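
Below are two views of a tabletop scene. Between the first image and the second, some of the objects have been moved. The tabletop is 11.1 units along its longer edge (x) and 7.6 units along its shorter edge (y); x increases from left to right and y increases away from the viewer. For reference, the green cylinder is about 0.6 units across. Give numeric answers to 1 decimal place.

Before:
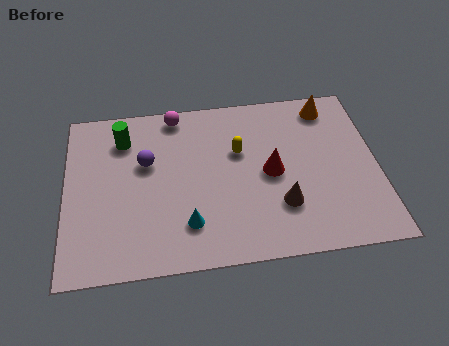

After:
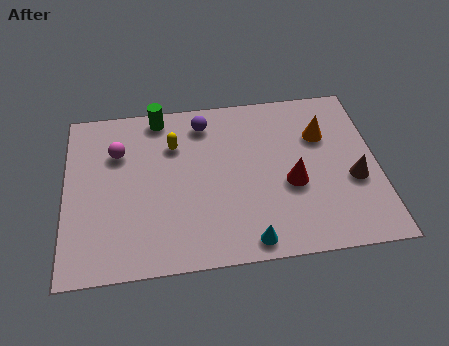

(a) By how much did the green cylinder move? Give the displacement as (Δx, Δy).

(1.3, 0.9)

The green cylinder was at about (2.1, 5.9) and moved to about (3.4, 6.8).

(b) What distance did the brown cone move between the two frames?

2.7

The brown cone moved from about (7.6, 2.2) to (10.2, 3.0), a distance of √(2.6² + 0.8²) ≈ 2.7.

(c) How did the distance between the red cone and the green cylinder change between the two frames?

+0.3

The distance was about 5.6 in the first image and 5.9 in the second, so they moved 0.3 units further apart.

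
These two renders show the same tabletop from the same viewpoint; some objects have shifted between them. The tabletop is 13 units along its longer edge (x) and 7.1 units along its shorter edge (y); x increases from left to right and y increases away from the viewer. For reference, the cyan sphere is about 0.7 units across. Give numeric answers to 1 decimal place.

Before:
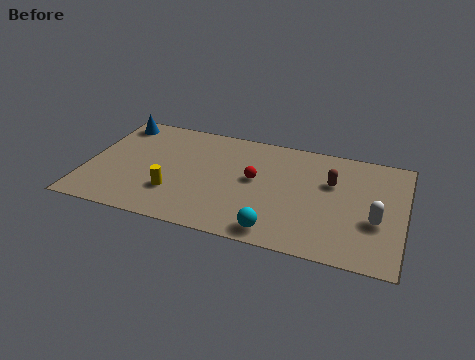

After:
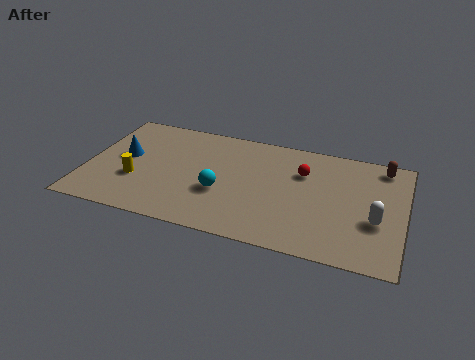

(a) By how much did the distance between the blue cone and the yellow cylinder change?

-3.4

Before: roughly 4.9 units apart; after: 1.5. That's 3.4 units closer together.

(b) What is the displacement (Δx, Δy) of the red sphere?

(1.9, 1.0)

From the two frames, the red sphere sits at roughly (6.9, 3.9) before and (8.8, 4.9) after.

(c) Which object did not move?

the white capsule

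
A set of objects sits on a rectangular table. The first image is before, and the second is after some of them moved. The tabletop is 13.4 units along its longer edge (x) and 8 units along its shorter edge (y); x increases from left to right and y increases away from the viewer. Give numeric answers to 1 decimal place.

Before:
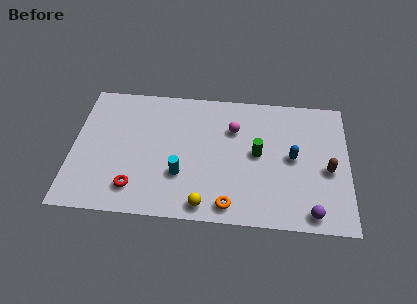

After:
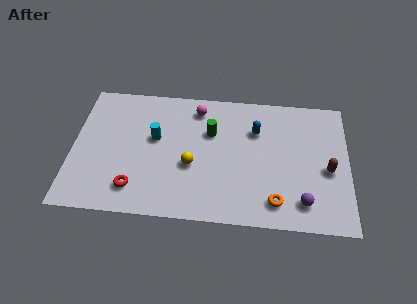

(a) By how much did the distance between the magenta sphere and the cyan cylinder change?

-1.1

The distance was about 3.9 in the first image and 2.8 in the second, so they moved 1.1 units closer together.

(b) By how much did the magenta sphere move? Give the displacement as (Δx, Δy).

(-1.8, 1.1)

The magenta sphere started near (7.8, 5.6) and ended near (6.0, 6.7).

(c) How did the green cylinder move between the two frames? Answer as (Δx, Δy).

(-2.3, 1.1)

The green cylinder was at about (9.0, 4.2) and moved to about (6.7, 5.3).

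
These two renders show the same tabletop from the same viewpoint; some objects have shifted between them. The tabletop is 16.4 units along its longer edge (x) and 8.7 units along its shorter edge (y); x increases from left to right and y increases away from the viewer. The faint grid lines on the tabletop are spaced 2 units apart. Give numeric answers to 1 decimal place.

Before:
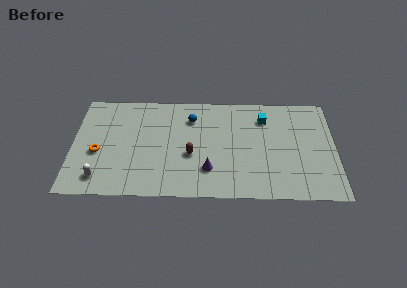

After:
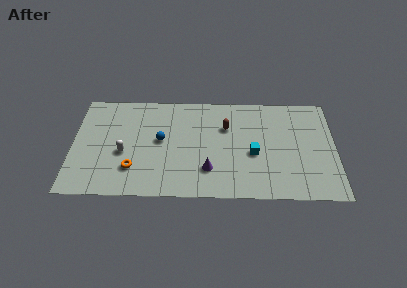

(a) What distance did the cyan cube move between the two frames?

3.1

The cyan cube was near (12.0, 6.7) before and (11.3, 3.7) after, so it travelled √(0.7² + 3.0²) ≈ 3.1 units.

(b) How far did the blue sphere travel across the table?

2.7

The blue sphere moved from about (7.4, 6.6) to (5.5, 4.7), a distance of √(1.9² + 1.9²) ≈ 2.7.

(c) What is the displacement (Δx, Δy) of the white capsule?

(1.4, 2.1)

The white capsule started near (1.8, 1.5) and ended near (3.2, 3.6).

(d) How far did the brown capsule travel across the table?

3.3

The brown capsule moved from about (7.4, 3.5) to (9.6, 5.9), a distance of √(2.2² + 2.4²) ≈ 3.3.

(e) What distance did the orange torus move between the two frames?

2.6

From (1.6, 3.6) to (3.8, 2.3), the orange torus covered √(2.2² + 1.3²) ≈ 2.6 units.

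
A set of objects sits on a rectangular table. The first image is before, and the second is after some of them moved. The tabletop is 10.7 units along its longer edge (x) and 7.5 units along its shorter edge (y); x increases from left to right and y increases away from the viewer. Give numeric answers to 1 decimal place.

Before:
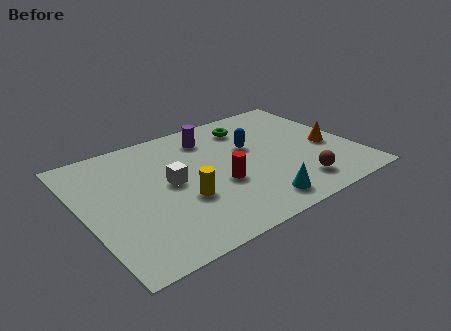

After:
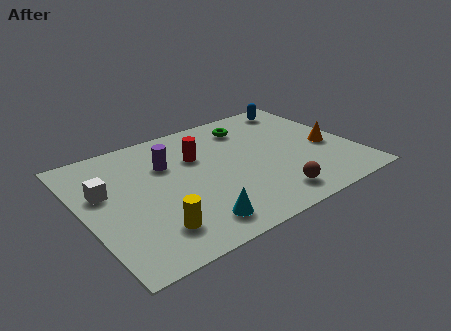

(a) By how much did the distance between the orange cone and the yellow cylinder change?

+1.6

The distance was about 6.0 in the first image and 7.6 in the second, so they moved 1.6 units further apart.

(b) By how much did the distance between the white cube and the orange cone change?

+2.6

They were about 6.3 units apart before and 8.9 after — 2.6 units further apart.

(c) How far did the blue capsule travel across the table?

3.1

The blue capsule moved from about (6.8, 4.6) to (9.3, 6.5), a distance of √(2.5² + 1.9²) ≈ 3.1.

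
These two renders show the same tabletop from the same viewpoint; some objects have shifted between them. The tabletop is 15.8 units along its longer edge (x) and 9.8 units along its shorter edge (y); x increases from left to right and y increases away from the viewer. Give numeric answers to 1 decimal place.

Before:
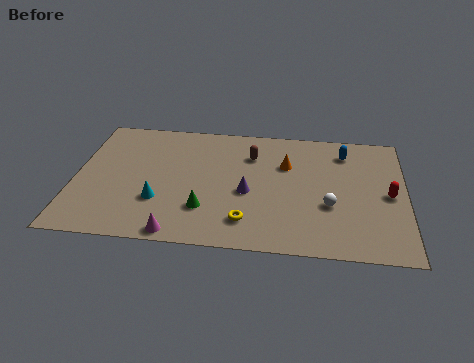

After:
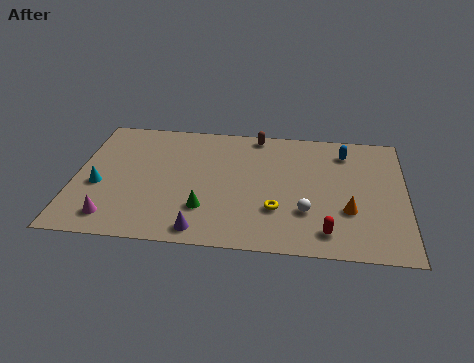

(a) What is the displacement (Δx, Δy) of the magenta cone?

(-3.1, 0.8)

The magenta cone was at about (5.1, 0.8) and moved to about (2.0, 1.6).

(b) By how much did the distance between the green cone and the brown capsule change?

+1.6

Before: roughly 5.0 units apart; after: 6.6. That's 1.6 units further apart.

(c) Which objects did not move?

the blue capsule and the green cone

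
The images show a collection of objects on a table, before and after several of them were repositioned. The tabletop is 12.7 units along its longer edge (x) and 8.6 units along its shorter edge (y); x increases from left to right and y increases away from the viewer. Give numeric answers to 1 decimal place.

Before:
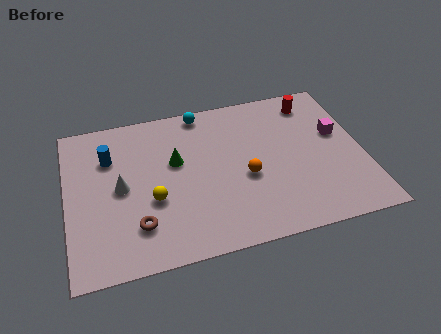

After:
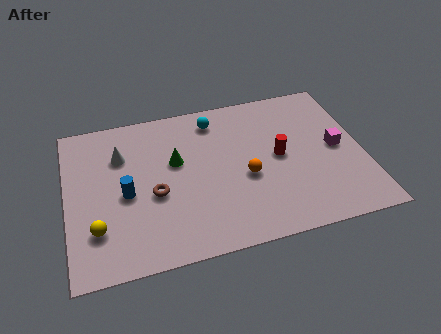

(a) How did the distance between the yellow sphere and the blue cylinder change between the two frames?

-1.2

They were about 3.3 units apart before and 2.1 after — 1.2 units closer together.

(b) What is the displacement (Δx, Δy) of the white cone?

(0.1, 1.8)

The white cone started near (2.3, 4.3) and ended near (2.4, 6.1).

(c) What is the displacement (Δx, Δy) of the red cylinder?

(-1.7, -2.8)

From the two frames, the red cylinder sits at roughly (10.8, 7.2) before and (9.1, 4.4) after.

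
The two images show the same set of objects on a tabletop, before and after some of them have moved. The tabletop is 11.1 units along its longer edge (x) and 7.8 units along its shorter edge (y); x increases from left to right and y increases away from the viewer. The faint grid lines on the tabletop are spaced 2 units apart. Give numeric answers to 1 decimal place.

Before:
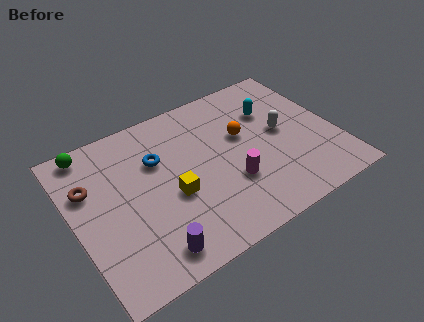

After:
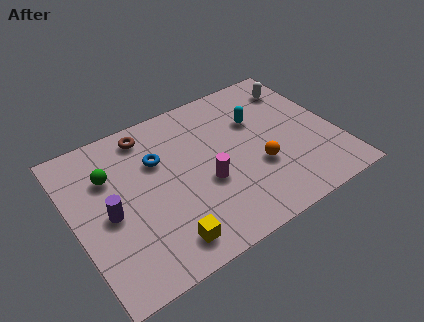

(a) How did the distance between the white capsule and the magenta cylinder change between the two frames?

+2.6

Before: roughly 2.9 units apart; after: 5.5. That's 2.6 units further apart.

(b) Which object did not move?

the blue torus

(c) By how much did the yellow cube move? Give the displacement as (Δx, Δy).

(-0.7, -2.0)

From the two frames, the yellow cube sits at roughly (4.0, 3.2) before and (3.3, 1.2) after.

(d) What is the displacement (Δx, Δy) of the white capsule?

(1.1, 2.1)

The white capsule was at about (8.9, 4.1) and moved to about (10.0, 6.2).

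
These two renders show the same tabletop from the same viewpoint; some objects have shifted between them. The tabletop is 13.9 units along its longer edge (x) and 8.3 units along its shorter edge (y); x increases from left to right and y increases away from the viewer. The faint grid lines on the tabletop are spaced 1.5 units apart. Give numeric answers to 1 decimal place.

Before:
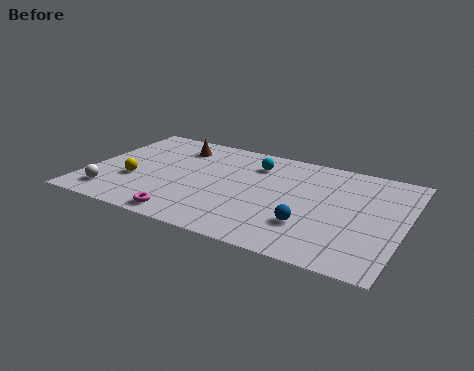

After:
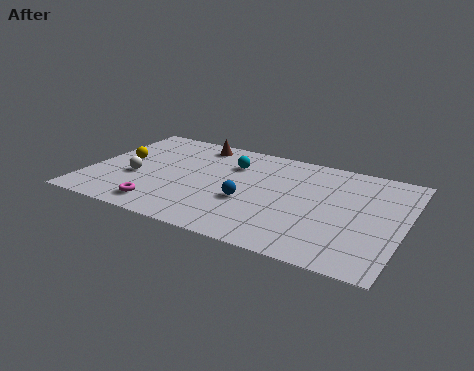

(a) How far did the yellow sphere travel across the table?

1.7

The yellow sphere was near (2.1, 3.0) before and (1.3, 4.5) after, so it travelled √(0.8² + 1.5²) ≈ 1.7 units.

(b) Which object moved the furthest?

the blue sphere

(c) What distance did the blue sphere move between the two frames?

2.9

The blue sphere moved from about (10.0, 2.4) to (7.2, 3.2), a distance of √(2.8² + 0.8²) ≈ 2.9.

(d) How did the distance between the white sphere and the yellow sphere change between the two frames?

-0.3

Before: roughly 1.7 units apart; after: 1.4. That's 0.3 units closer together.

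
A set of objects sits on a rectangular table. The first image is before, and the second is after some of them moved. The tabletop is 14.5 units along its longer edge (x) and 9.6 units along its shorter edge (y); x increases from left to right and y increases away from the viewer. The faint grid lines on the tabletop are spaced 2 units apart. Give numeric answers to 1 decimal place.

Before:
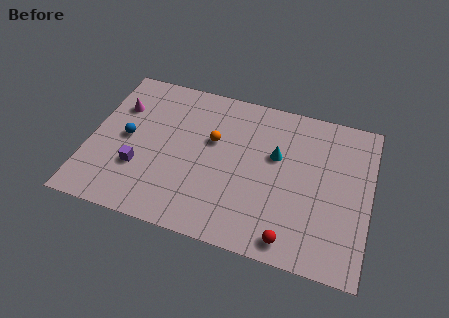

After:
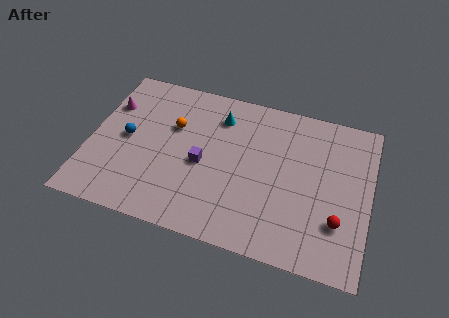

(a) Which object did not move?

the blue sphere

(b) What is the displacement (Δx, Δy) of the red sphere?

(2.3, 1.7)

The red sphere was at about (10.7, 1.1) and moved to about (13.0, 2.8).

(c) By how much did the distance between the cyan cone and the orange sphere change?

-0.7

Before: roughly 3.3 units apart; after: 2.6. That's 0.7 units closer together.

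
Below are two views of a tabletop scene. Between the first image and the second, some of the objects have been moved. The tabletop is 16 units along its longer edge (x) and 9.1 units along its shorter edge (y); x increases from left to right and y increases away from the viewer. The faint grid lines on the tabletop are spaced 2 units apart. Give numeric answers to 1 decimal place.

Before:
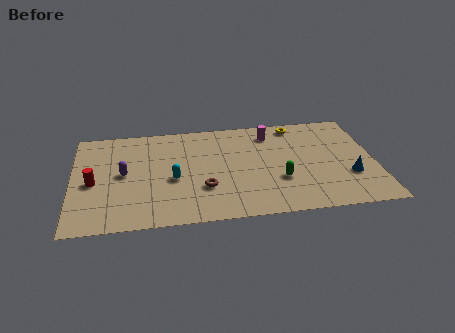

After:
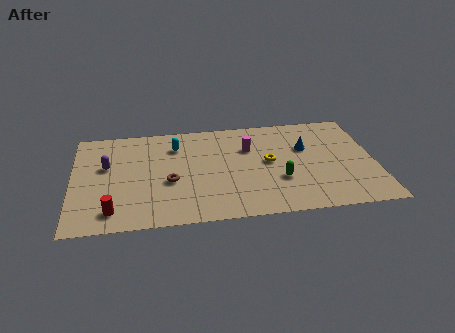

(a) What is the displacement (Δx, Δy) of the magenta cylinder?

(-1.2, -1.2)

The magenta cylinder was at about (10.6, 7.4) and moved to about (9.4, 6.2).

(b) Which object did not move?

the green capsule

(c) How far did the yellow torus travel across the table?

3.6

The yellow torus was near (12.0, 8.0) before and (10.4, 4.8) after, so it travelled √(1.6² + 3.2²) ≈ 3.6 units.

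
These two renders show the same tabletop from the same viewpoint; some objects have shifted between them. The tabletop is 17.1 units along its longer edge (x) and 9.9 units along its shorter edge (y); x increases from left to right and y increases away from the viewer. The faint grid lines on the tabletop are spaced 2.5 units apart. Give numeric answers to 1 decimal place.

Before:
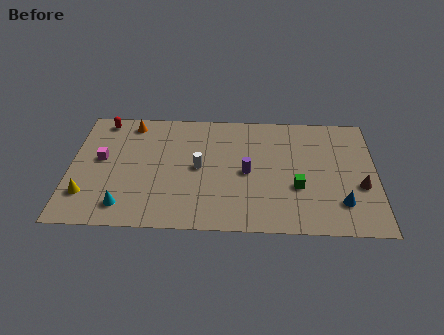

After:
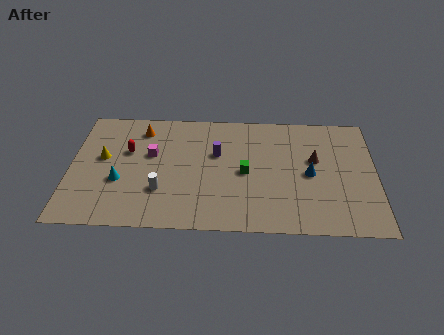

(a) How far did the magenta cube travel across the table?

2.8

From (1.7, 5.5) to (4.5, 6.0), the magenta cube covered √(2.8² + 0.5²) ≈ 2.8 units.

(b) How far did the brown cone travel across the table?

3.3

The brown cone was near (16.2, 3.8) before and (13.7, 5.9) after, so it travelled √(2.5² + 2.1²) ≈ 3.3 units.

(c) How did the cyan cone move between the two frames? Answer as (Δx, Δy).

(-0.3, 2.0)

The cyan cone started near (3.1, 1.7) and ended near (2.8, 3.7).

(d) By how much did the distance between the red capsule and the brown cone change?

-4.8

Before: roughly 15.3 units apart; after: 10.5. That's 4.8 units closer together.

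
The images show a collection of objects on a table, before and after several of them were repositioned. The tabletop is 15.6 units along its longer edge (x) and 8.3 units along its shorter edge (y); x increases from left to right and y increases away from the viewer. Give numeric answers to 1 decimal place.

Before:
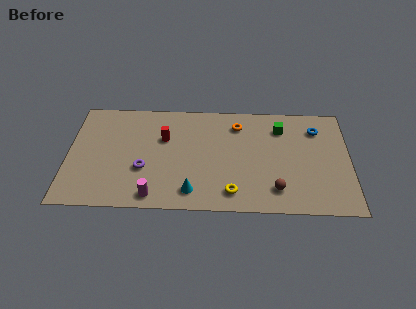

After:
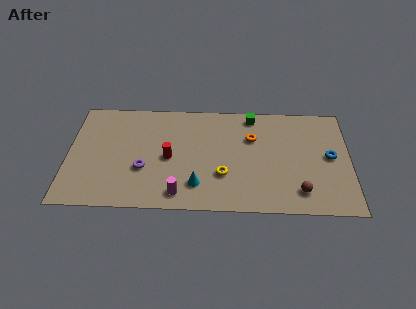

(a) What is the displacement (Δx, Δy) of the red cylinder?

(0.3, -1.5)

The red cylinder was at about (5.3, 5.4) and moved to about (5.6, 3.9).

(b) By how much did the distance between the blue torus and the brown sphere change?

-2.0

Before: roughly 5.2 units apart; after: 3.2. That's 2.0 units closer together.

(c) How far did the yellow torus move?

1.4

The yellow torus was near (9.1, 1.4) before and (8.6, 2.7) after, so it travelled √(0.5² + 1.3²) ≈ 1.4 units.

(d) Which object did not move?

the purple torus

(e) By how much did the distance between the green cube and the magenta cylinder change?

-1.5

The distance was about 8.8 in the first image and 7.3 in the second, so they moved 1.5 units closer together.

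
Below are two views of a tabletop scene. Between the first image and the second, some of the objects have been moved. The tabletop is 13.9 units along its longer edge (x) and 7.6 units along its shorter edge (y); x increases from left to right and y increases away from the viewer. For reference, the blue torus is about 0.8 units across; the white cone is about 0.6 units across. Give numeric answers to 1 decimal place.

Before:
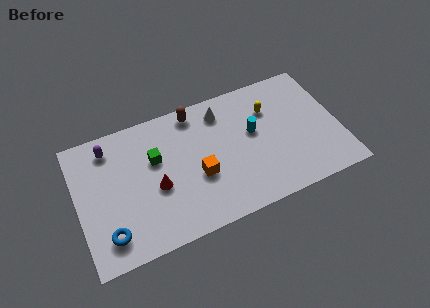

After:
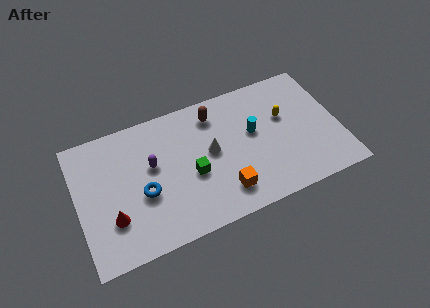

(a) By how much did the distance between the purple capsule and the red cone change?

-0.6

They were about 3.8 units apart before and 3.2 after — 0.6 units closer together.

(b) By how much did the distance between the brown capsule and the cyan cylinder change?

-1.1

The distance was about 3.7 in the first image and 2.6 in the second, so they moved 1.1 units closer together.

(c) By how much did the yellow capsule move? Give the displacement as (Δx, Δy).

(0.7, -0.7)

The yellow capsule started near (10.4, 5.4) and ended near (11.1, 4.7).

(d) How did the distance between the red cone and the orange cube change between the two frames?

+3.6

They were about 2.2 units apart before and 5.8 after — 3.6 units further apart.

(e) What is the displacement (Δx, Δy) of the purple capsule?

(2.1, -1.8)

From the two frames, the purple capsule sits at roughly (1.9, 6.3) before and (4.0, 4.5) after.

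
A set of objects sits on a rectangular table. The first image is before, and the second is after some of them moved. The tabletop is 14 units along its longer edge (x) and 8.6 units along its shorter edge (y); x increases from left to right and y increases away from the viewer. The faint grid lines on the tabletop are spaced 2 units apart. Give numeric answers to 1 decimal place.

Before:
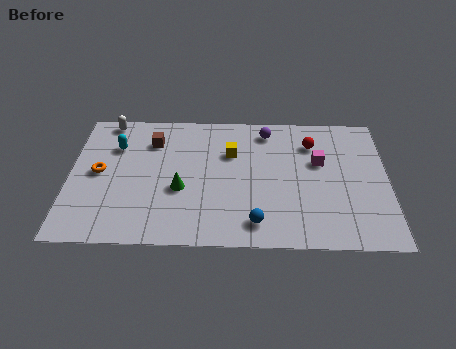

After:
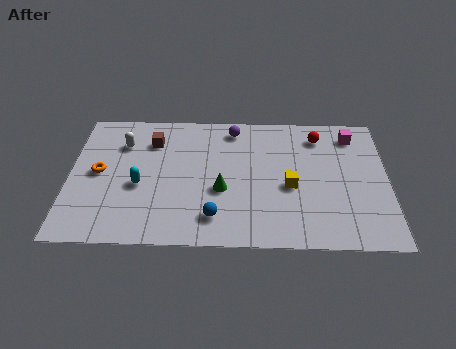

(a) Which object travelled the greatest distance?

the yellow cube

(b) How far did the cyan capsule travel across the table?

2.7

The cyan capsule moved from about (2.0, 6.1) to (3.1, 3.6), a distance of √(1.1² + 2.5²) ≈ 2.7.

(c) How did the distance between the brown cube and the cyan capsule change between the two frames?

+1.3

The distance was about 1.6 in the first image and 2.9 in the second, so they moved 1.3 units further apart.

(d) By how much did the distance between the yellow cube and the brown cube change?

+3.1

They were about 3.6 units apart before and 6.7 after — 3.1 units further apart.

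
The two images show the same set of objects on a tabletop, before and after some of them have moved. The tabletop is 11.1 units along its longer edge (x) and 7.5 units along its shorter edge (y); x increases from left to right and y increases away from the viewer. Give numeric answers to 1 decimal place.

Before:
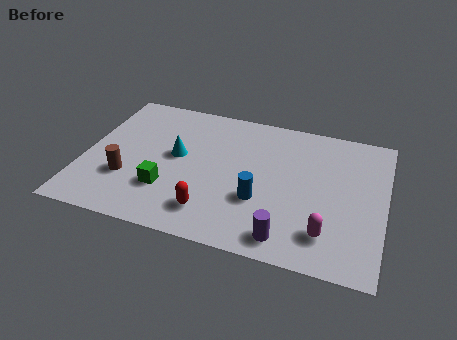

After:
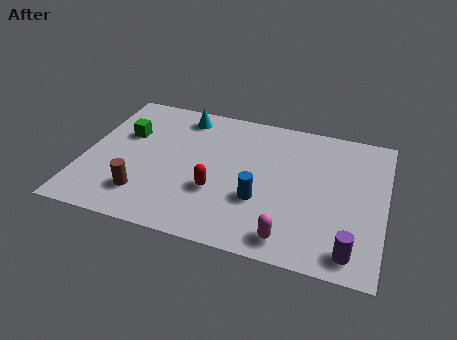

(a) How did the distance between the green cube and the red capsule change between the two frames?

+2.4

They were about 1.8 units apart before and 4.2 after — 2.4 units further apart.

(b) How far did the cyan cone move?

2.3

The cyan cone moved from about (3.4, 4.1) to (3.4, 6.4), a distance of √(0.0² + 2.3²) ≈ 2.3.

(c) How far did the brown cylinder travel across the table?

1.0

From (1.7, 2.4) to (2.4, 1.7), the brown cylinder covered √(0.7² + 0.7²) ≈ 1.0 units.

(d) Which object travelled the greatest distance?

the green cube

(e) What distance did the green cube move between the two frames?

3.2

The green cube was near (3.2, 2.2) before and (1.4, 4.8) after, so it travelled √(1.8² + 2.6²) ≈ 3.2 units.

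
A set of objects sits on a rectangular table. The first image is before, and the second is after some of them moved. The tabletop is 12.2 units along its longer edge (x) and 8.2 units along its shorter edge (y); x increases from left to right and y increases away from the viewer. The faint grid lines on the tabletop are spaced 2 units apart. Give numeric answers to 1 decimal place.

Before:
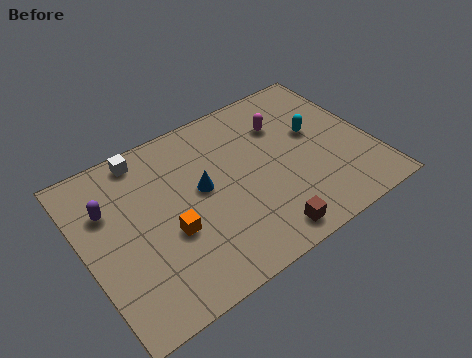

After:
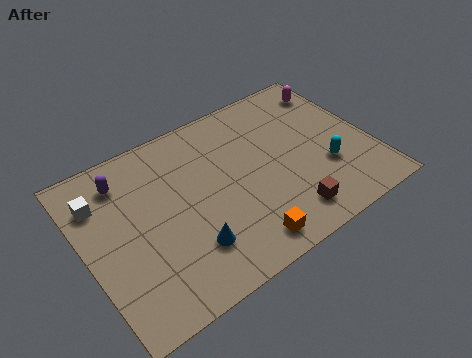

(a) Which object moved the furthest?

the orange cube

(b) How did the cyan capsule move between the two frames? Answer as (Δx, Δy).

(0.1, -2.0)

The cyan capsule started near (10.0, 4.8) and ended near (10.1, 2.8).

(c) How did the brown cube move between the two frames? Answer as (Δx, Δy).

(1.1, 0.4)

The brown cube was at about (7.0, 1.0) and moved to about (8.1, 1.4).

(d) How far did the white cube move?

2.4

The white cube was near (3.0, 7.3) before and (0.9, 6.1) after, so it travelled √(2.1² + 1.2²) ≈ 2.4 units.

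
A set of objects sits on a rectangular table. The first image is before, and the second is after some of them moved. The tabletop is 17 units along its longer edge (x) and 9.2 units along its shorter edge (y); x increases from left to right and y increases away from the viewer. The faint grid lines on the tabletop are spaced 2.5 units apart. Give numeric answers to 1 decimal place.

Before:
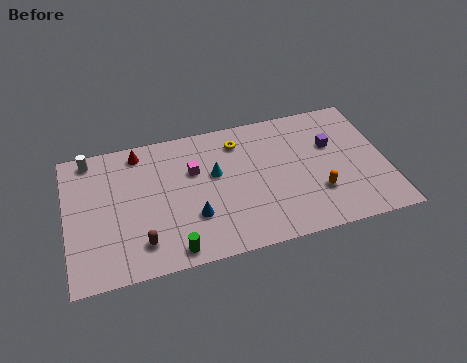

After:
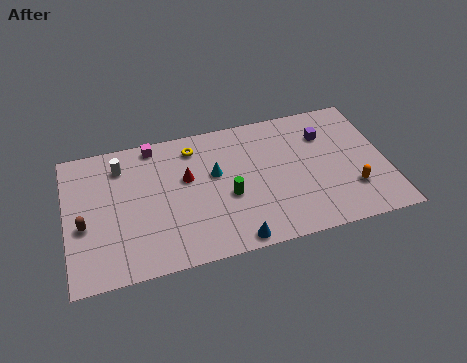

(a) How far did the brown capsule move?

3.5

The brown capsule was near (3.8, 1.9) before and (0.9, 3.8) after, so it travelled √(2.9² + 1.9²) ≈ 3.5 units.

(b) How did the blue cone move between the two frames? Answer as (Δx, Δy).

(2.0, -2.1)

The blue cone started near (6.6, 2.9) and ended near (8.6, 0.8).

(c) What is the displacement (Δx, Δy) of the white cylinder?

(1.6, -0.9)

From the two frames, the white cylinder sits at roughly (1.4, 8.2) before and (3.0, 7.3) after.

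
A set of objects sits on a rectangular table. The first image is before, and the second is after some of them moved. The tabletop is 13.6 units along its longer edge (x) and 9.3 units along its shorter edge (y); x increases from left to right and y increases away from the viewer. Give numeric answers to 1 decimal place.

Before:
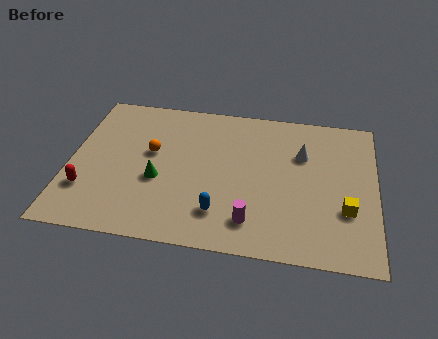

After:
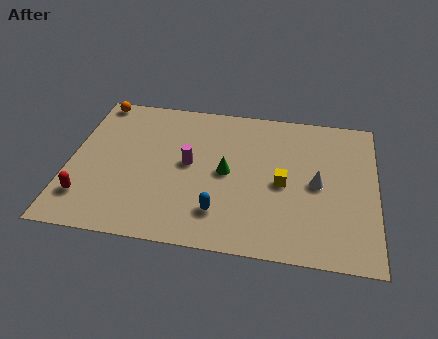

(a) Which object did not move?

the blue capsule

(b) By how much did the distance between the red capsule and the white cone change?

+0.3

They were about 10.1 units apart before and 10.4 after — 0.3 units further apart.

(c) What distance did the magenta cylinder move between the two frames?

4.2

The magenta cylinder moved from about (8.2, 1.8) to (5.3, 4.9), a distance of √(2.9² + 3.1²) ≈ 4.2.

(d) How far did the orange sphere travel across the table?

4.1

The orange sphere was near (3.6, 5.4) before and (0.9, 8.5) after, so it travelled √(2.7² + 3.1²) ≈ 4.1 units.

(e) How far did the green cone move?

3.1

The green cone was near (4.0, 3.7) before and (7.0, 4.6) after, so it travelled √(3.0² + 0.9²) ≈ 3.1 units.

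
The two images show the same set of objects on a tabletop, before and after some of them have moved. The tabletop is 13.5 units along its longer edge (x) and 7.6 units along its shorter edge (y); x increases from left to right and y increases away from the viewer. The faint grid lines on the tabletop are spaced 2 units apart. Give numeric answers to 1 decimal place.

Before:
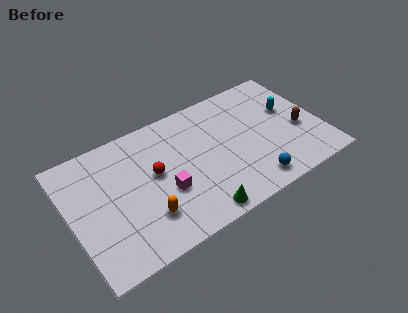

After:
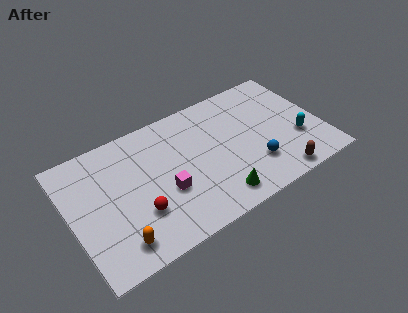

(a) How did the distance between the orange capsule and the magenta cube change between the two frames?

+1.7

The distance was about 1.5 in the first image and 3.2 in the second, so they moved 1.7 units further apart.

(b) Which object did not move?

the magenta cube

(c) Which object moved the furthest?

the brown capsule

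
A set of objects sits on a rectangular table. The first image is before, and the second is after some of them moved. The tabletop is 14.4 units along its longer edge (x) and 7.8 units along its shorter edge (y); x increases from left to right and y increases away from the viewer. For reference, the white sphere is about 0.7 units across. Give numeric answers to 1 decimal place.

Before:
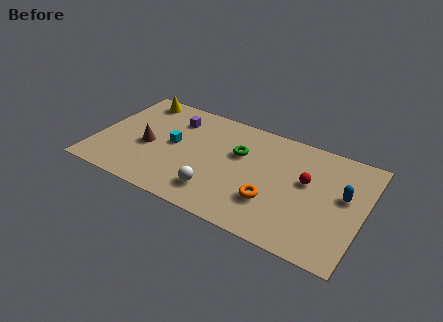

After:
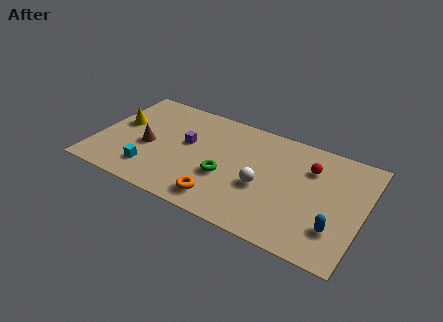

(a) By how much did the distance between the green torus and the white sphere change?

-1.4

The distance was about 3.4 in the first image and 2.0 in the second, so they moved 1.4 units closer together.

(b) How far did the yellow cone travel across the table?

2.4

From (1.7, 6.8) to (1.1, 4.5), the yellow cone covered √(0.6² + 2.3²) ≈ 2.4 units.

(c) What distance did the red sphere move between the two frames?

1.0

The red sphere moved from about (11.3, 4.6) to (11.4, 5.6), a distance of √(0.1² + 1.0²) ≈ 1.0.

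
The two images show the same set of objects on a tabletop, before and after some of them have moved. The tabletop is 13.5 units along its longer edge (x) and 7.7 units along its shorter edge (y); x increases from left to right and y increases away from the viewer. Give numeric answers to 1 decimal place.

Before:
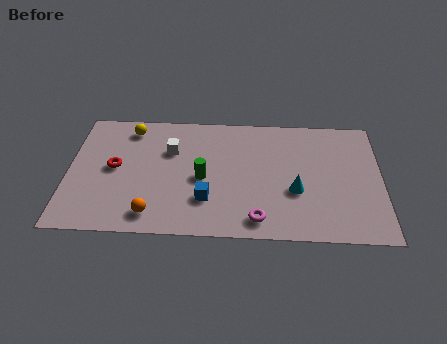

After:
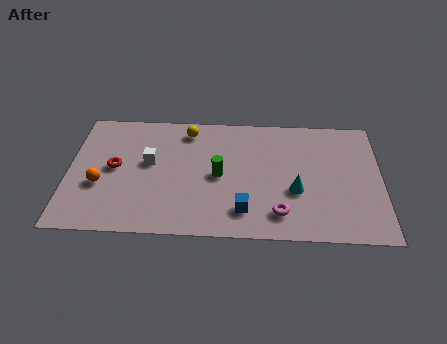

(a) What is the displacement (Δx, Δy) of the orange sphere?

(-2.3, 1.7)

From the two frames, the orange sphere sits at roughly (3.7, 1.2) before and (1.4, 2.9) after.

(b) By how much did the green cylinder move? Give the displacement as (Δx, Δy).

(0.7, 0.2)

From the two frames, the green cylinder sits at roughly (5.8, 3.5) before and (6.5, 3.7) after.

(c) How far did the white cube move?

1.2

The white cube moved from about (4.4, 5.2) to (3.5, 4.4), a distance of √(0.9² + 0.8²) ≈ 1.2.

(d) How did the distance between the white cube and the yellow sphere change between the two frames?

+0.4

They were about 2.2 units apart before and 2.6 after — 0.4 units further apart.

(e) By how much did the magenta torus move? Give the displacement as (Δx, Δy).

(0.9, 0.4)

From the two frames, the magenta torus sits at roughly (8.2, 1.1) before and (9.1, 1.5) after.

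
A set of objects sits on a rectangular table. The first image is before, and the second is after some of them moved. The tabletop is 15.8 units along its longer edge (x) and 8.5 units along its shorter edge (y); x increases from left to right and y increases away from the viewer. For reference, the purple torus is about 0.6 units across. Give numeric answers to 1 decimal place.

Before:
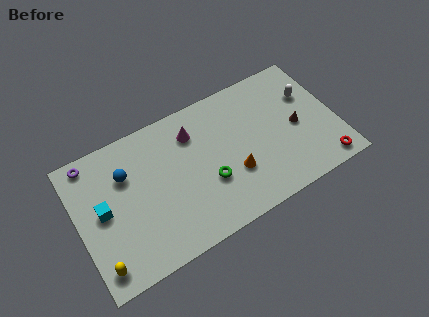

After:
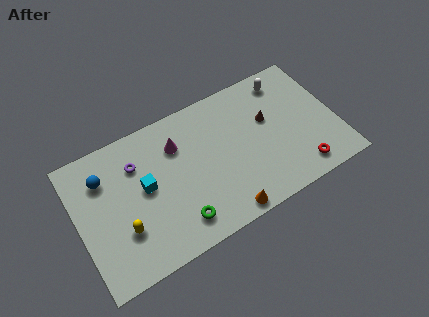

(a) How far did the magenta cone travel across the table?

1.0

From (7.3, 6.5) to (6.3, 6.2), the magenta cone covered √(1.0² + 0.3²) ≈ 1.0 units.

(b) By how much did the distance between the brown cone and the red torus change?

+0.9

The distance was about 3.2 in the first image and 4.1 in the second, so they moved 0.9 units further apart.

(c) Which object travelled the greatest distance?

the purple torus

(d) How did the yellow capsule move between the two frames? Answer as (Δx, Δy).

(1.6, 1.4)

From the two frames, the yellow capsule sits at roughly (0.9, 1.3) before and (2.5, 2.7) after.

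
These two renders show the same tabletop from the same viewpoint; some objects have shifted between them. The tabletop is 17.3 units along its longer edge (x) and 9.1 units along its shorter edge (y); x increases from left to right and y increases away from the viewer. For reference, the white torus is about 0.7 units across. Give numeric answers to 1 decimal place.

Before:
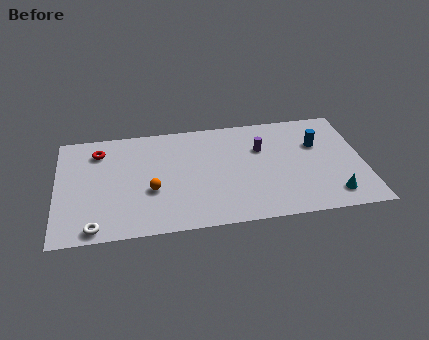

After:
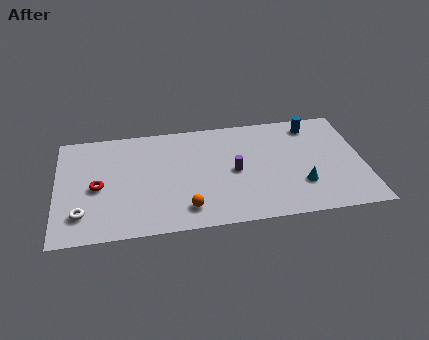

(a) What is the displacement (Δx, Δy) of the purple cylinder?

(-1.6, -1.7)

The purple cylinder started near (11.6, 6.1) and ended near (10.0, 4.4).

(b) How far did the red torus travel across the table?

3.0

The red torus moved from about (2.4, 7.2) to (2.3, 4.2), a distance of √(0.1² + 3.0²) ≈ 3.0.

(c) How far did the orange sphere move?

2.6

The orange sphere moved from about (5.3, 3.5) to (7.2, 1.7), a distance of √(1.9² + 1.8²) ≈ 2.6.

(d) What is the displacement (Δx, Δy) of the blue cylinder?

(-0.2, 1.7)

The blue cylinder was at about (14.8, 6.0) and moved to about (14.6, 7.7).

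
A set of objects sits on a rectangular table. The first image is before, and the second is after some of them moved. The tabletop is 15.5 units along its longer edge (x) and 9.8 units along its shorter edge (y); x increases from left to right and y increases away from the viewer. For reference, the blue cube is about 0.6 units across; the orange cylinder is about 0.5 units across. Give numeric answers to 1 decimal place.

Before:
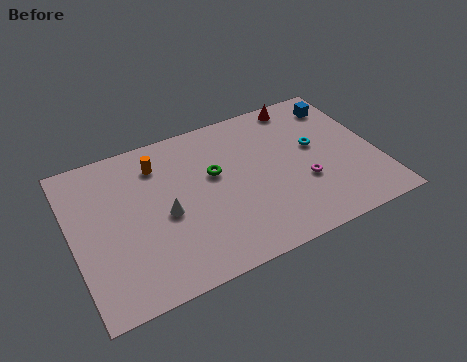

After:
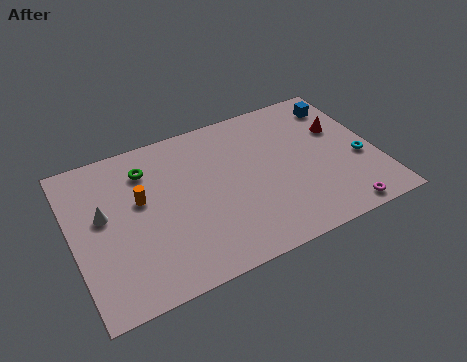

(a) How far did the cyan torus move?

2.7

The cyan torus was near (12.5, 5.6) before and (14.6, 3.9) after, so it travelled √(2.1² + 1.7²) ≈ 2.7 units.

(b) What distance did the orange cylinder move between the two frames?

2.2

From (4.6, 7.7) to (3.5, 5.8), the orange cylinder covered √(1.1² + 1.9²) ≈ 2.2 units.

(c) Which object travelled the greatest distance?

the green torus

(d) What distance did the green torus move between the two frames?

3.7

From (7.3, 5.9) to (4.0, 7.6), the green torus covered √(3.3² + 1.7²) ≈ 3.7 units.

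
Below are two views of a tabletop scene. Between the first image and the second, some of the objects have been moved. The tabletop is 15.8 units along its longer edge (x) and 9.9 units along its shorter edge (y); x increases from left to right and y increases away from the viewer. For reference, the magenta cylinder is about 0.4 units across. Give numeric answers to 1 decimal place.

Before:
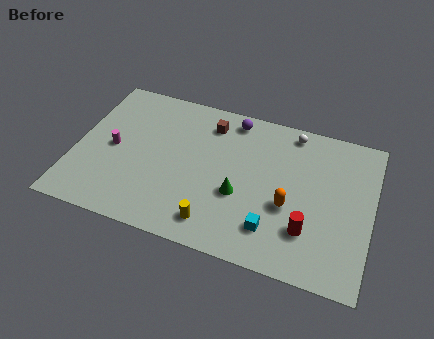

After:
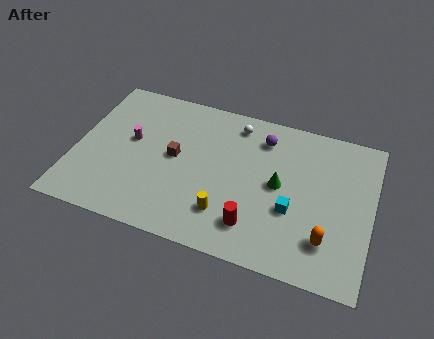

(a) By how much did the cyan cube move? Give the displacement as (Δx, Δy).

(0.9, 1.5)

The cyan cube started near (10.8, 2.2) and ended near (11.7, 3.7).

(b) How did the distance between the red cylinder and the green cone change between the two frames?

-0.7

They were about 3.9 units apart before and 3.2 after — 0.7 units closer together.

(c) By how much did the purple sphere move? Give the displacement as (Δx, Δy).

(1.7, -0.8)

From the two frames, the purple sphere sits at roughly (8.1, 8.7) before and (9.8, 7.9) after.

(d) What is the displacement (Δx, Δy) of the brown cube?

(-1.6, -2.8)

From the two frames, the brown cube sits at roughly (6.9, 8.0) before and (5.3, 5.2) after.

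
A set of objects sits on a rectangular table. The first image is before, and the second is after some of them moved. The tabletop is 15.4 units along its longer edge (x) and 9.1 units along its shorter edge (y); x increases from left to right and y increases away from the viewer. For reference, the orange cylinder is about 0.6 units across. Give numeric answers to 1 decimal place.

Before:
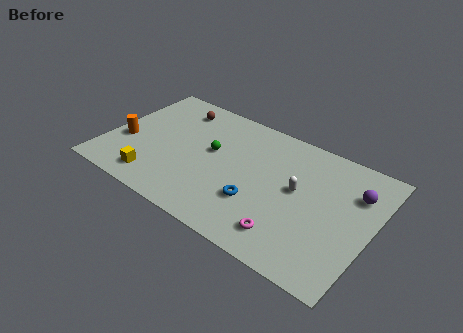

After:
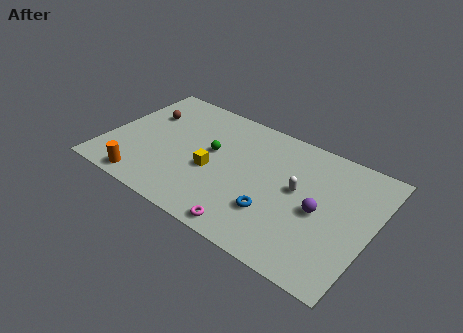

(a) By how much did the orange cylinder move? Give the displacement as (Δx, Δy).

(1.7, -2.5)

The orange cylinder started near (1.1, 3.5) and ended near (2.8, 1.0).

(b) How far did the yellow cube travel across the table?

3.8

The yellow cube moved from about (3.3, 1.5) to (6.3, 3.8), a distance of √(3.0² + 2.3²) ≈ 3.8.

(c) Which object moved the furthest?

the yellow cube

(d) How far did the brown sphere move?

2.1

The brown sphere moved from about (3.4, 7.5) to (1.8, 6.2), a distance of √(1.6² + 1.3²) ≈ 2.1.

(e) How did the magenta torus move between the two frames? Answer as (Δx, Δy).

(-2.1, -0.8)

From the two frames, the magenta torus sits at roughly (11.1, 1.7) before and (9.0, 0.9) after.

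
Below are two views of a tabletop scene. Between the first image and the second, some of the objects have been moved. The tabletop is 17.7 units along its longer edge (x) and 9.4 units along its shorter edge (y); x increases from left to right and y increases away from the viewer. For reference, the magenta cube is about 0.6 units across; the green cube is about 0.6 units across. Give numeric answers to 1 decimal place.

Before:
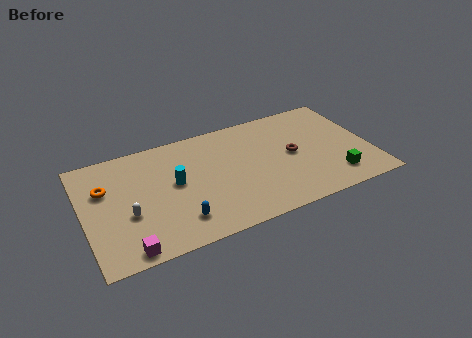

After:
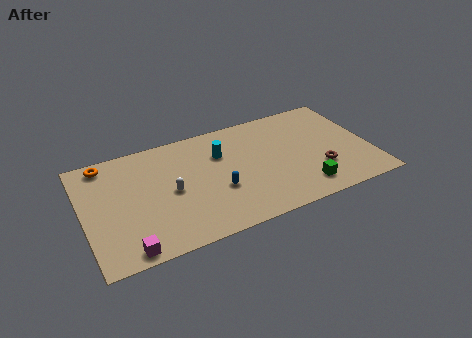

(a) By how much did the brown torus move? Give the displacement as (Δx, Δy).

(1.5, -1.9)

The brown torus started near (12.9, 4.8) and ended near (14.4, 2.9).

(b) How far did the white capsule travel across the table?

2.8

The white capsule moved from about (2.6, 3.6) to (5.3, 4.5), a distance of √(2.7² + 0.9²) ≈ 2.8.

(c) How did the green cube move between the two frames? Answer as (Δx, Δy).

(-2.0, -0.2)

From the two frames, the green cube sits at roughly (15.2, 1.9) before and (13.2, 1.7) after.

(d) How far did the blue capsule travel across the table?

3.0

From (5.5, 2.0) to (8.1, 3.5), the blue capsule covered √(2.6² + 1.5²) ≈ 3.0 units.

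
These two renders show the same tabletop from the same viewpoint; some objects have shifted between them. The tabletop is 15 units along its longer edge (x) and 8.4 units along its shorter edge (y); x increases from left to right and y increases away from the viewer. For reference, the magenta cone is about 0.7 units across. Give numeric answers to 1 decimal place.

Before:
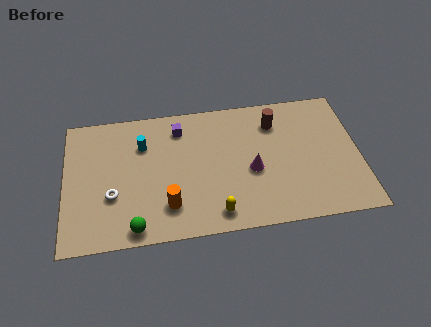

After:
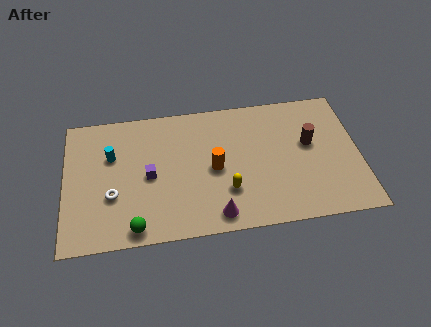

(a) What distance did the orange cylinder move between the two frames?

3.1

The orange cylinder was near (5.2, 2.0) before and (7.6, 4.0) after, so it travelled √(2.4² + 2.0²) ≈ 3.1 units.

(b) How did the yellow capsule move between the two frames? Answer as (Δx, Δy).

(0.6, 1.3)

From the two frames, the yellow capsule sits at roughly (7.6, 1.2) before and (8.2, 2.5) after.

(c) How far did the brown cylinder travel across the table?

2.3

The brown cylinder was near (10.8, 6.5) before and (12.5, 4.9) after, so it travelled √(1.7² + 1.6²) ≈ 2.3 units.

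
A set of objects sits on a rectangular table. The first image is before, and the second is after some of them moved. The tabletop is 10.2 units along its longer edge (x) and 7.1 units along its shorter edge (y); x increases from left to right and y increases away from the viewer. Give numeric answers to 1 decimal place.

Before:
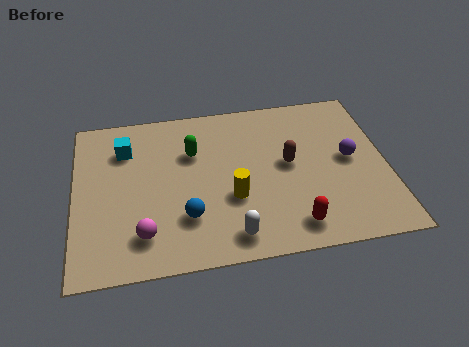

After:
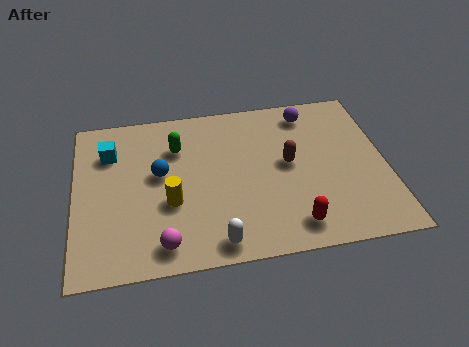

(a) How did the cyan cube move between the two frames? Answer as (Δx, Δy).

(-0.5, -0.1)

The cyan cube started near (1.7, 5.3) and ended near (1.2, 5.2).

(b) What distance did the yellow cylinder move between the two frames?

2.0

From (5.1, 2.6) to (3.1, 2.7), the yellow cylinder covered √(2.0² + 0.1²) ≈ 2.0 units.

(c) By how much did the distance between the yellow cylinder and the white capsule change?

+0.8

They were about 1.6 units apart before and 2.4 after — 0.8 units further apart.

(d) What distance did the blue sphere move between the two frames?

2.2

The blue sphere was near (3.6, 2.0) before and (2.8, 4.0) after, so it travelled √(0.8² + 2.0²) ≈ 2.2 units.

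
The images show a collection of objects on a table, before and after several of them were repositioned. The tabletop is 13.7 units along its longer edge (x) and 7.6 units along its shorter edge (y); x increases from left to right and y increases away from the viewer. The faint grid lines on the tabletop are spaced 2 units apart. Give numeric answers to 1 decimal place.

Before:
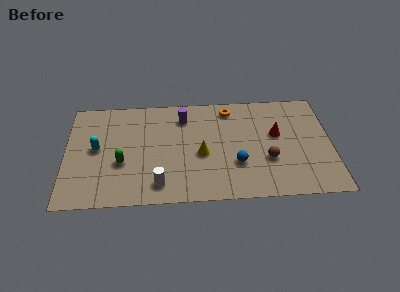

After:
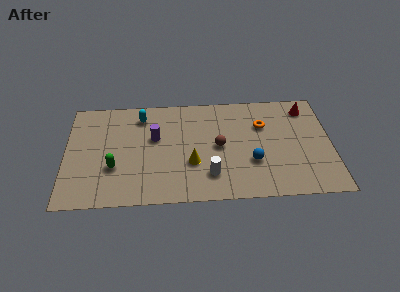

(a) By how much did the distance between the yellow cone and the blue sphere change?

+1.1

Before: roughly 2.0 units apart; after: 3.1. That's 1.1 units further apart.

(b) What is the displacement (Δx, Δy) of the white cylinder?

(2.6, 0.5)

From the two frames, the white cylinder sits at roughly (4.8, 1.3) before and (7.4, 1.8) after.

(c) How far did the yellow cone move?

0.8

From (7.0, 3.3) to (6.5, 2.7), the yellow cone covered √(0.5² + 0.6²) ≈ 0.8 units.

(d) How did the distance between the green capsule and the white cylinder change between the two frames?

+2.5

The distance was about 2.5 in the first image and 5.0 in the second, so they moved 2.5 units further apart.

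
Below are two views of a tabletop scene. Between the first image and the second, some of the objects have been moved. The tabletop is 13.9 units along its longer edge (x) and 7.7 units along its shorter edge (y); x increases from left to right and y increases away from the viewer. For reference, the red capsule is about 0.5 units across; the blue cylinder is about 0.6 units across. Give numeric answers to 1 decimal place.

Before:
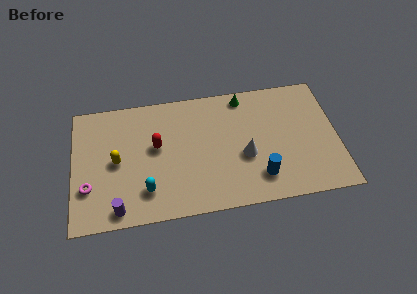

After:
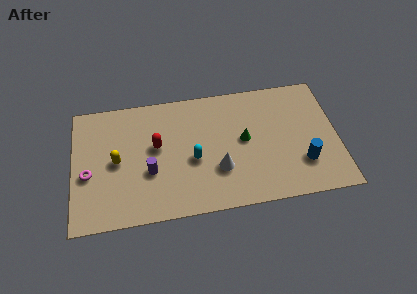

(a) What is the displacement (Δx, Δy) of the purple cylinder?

(1.7, 2.0)

The purple cylinder was at about (2.3, 0.9) and moved to about (4.0, 2.9).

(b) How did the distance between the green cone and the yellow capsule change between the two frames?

-0.7

Before: roughly 7.4 units apart; after: 6.7. That's 0.7 units closer together.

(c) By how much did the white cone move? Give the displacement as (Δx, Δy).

(-1.4, -0.6)

From the two frames, the white cone sits at roughly (9.0, 3.1) before and (7.6, 2.5) after.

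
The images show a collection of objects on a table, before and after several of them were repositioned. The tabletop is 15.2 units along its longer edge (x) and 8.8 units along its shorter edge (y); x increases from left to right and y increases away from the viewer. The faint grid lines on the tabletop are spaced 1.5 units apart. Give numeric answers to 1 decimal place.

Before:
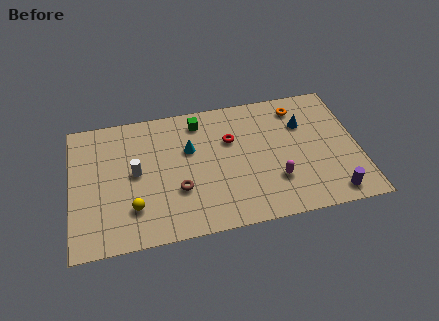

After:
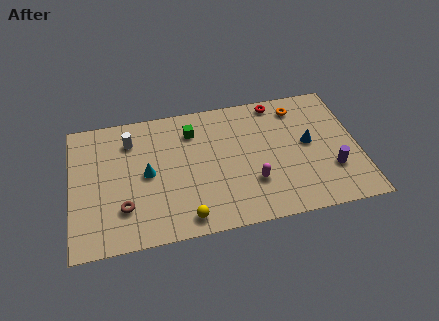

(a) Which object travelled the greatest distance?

the red torus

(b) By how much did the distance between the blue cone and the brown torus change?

+2.7

The distance was about 7.5 in the first image and 10.2 in the second, so they moved 2.7 units further apart.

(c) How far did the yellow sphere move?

3.0

The yellow sphere moved from about (3.2, 2.3) to (5.9, 1.1), a distance of √(2.7² + 1.2²) ≈ 3.0.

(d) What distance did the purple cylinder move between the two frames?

1.6

From (13.6, 1.1) to (13.7, 2.7), the purple cylinder covered √(0.1² + 1.6²) ≈ 1.6 units.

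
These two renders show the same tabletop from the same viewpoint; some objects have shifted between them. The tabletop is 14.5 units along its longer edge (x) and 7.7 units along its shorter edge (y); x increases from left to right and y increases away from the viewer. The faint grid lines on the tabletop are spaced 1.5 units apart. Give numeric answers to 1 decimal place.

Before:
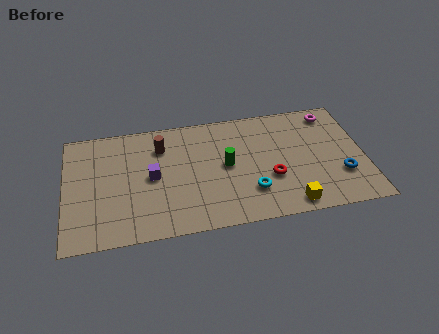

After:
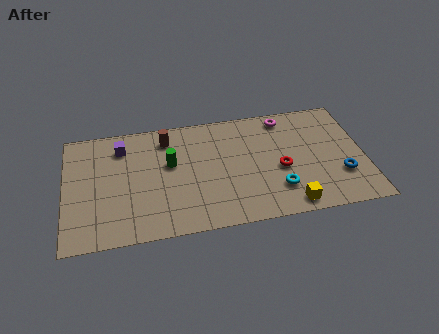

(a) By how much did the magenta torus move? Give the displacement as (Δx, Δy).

(-2.3, 0.1)

From the two frames, the magenta torus sits at roughly (13.1, 6.6) before and (10.8, 6.7) after.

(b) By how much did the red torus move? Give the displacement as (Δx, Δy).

(0.5, 0.5)

From the two frames, the red torus sits at roughly (9.9, 2.8) before and (10.4, 3.3) after.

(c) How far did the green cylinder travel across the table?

2.8

From (7.8, 4.0) to (5.1, 4.6), the green cylinder covered √(2.7² + 0.6²) ≈ 2.8 units.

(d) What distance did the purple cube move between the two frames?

2.6

The purple cube moved from about (4.2, 3.9) to (2.8, 6.1), a distance of √(1.4² + 2.2²) ≈ 2.6.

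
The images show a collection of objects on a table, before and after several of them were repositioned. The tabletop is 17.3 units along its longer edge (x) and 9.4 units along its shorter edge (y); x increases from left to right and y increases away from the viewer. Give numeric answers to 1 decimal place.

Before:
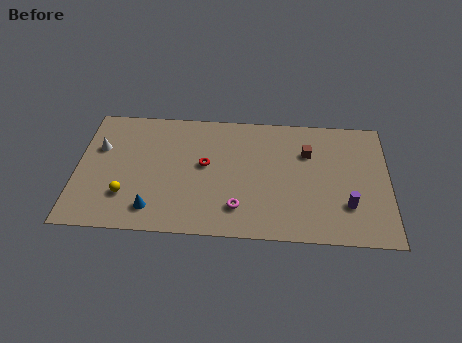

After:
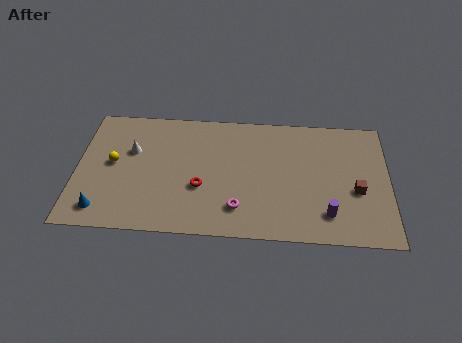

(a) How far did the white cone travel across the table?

1.8

The white cone was near (1.2, 6.1) before and (3.0, 6.0) after, so it travelled √(1.8² + 0.1²) ≈ 1.8 units.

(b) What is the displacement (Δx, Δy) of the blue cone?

(-2.8, -0.2)

From the two frames, the blue cone sits at roughly (4.3, 1.7) before and (1.5, 1.5) after.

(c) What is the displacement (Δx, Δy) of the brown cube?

(2.7, -2.7)

The brown cube started near (12.8, 6.5) and ended near (15.5, 3.8).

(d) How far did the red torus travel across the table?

1.7

The red torus was near (7.1, 5.2) before and (6.9, 3.5) after, so it travelled √(0.2² + 1.7²) ≈ 1.7 units.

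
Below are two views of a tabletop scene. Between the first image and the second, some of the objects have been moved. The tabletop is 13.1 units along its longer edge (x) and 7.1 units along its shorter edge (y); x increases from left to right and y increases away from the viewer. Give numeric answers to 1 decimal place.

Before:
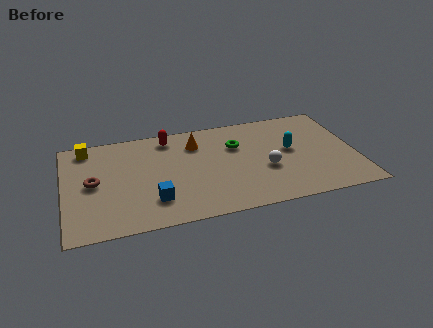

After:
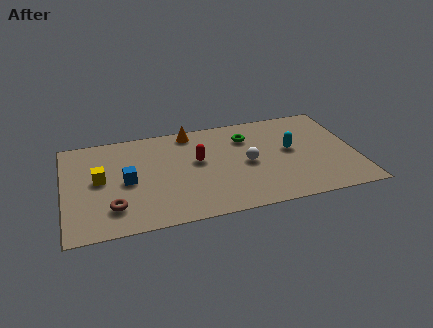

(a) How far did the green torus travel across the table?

0.7

The green torus moved from about (7.8, 4.8) to (8.3, 5.3), a distance of √(0.5² + 0.5²) ≈ 0.7.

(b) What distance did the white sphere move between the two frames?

1.0

From (9.0, 2.8) to (8.2, 3.4), the white sphere covered √(0.8² + 0.6²) ≈ 1.0 units.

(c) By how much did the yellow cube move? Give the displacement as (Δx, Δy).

(0.5, -2.4)

The yellow cube was at about (1.1, 6.2) and moved to about (1.6, 3.8).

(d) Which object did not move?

the cyan capsule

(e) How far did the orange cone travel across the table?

0.9

The orange cone moved from about (6.0, 5.4) to (5.8, 6.3), a distance of √(0.2² + 0.9²) ≈ 0.9.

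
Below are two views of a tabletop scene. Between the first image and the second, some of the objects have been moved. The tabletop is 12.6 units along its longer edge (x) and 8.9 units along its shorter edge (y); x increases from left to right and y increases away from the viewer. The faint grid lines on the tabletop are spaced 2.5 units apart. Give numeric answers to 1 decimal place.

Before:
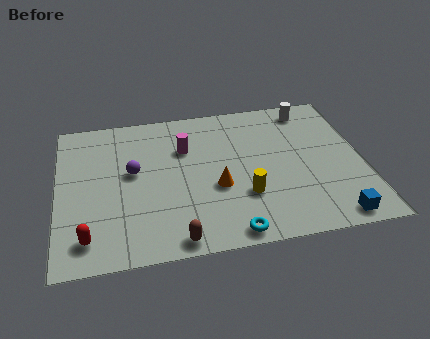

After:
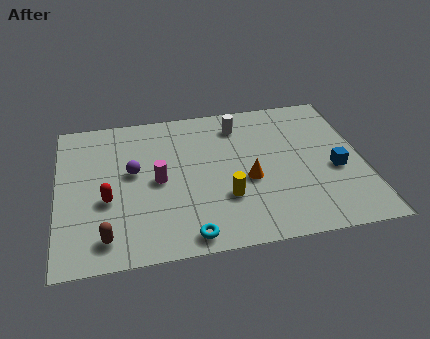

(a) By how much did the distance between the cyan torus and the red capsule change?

-1.6

Before: roughly 5.7 units apart; after: 4.1. That's 1.6 units closer together.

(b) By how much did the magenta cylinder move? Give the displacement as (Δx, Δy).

(-1.2, -1.8)

The magenta cylinder started near (5.3, 6.1) and ended near (4.1, 4.3).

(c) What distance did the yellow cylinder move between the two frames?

0.8

The yellow cylinder moved from about (7.6, 2.8) to (6.8, 2.8), a distance of √(0.8² + 0.0²) ≈ 0.8.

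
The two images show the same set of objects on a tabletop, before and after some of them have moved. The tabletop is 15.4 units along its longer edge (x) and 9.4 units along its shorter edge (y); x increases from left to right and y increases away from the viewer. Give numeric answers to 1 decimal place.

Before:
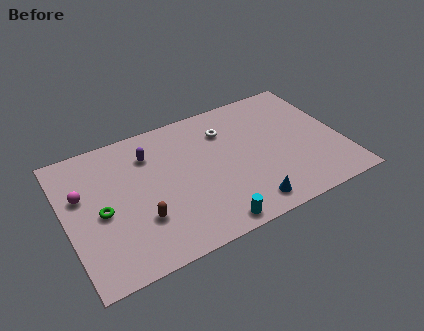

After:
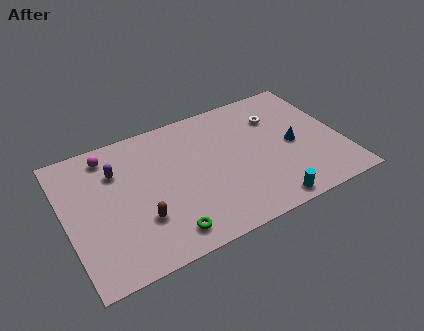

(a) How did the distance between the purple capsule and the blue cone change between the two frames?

+2.5

They were about 7.5 units apart before and 10.0 after — 2.5 units further apart.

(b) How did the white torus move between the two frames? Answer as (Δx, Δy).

(2.9, -0.2)

From the two frames, the white torus sits at roughly (9.2, 7.0) before and (12.1, 6.8) after.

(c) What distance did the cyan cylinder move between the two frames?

3.2

The cyan cylinder was near (7.5, 0.9) before and (10.7, 0.9) after, so it travelled √(3.2² + 0.0²) ≈ 3.2 units.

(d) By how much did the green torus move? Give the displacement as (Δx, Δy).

(3.2, -2.9)

From the two frames, the green torus sits at roughly (1.9, 4.3) before and (5.1, 1.4) after.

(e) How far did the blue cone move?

4.4

The blue cone was near (9.6, 1.3) before and (12.7, 4.4) after, so it travelled √(3.1² + 3.1²) ≈ 4.4 units.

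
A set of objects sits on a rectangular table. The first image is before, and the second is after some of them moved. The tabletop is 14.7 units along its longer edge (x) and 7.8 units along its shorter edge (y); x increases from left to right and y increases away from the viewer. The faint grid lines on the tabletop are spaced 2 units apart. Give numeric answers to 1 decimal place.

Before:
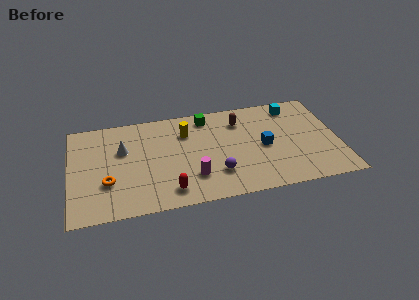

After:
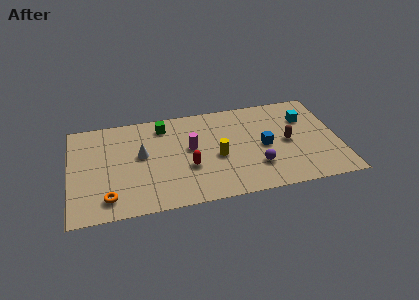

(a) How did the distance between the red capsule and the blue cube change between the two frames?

-1.5

Before: roughly 5.8 units apart; after: 4.3. That's 1.5 units closer together.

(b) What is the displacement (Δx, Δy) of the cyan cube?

(0.6, -1.1)

The cyan cube was at about (12.4, 6.6) and moved to about (13.0, 5.5).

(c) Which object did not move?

the blue cube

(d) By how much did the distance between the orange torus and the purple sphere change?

+2.2

They were about 5.9 units apart before and 8.1 after — 2.2 units further apart.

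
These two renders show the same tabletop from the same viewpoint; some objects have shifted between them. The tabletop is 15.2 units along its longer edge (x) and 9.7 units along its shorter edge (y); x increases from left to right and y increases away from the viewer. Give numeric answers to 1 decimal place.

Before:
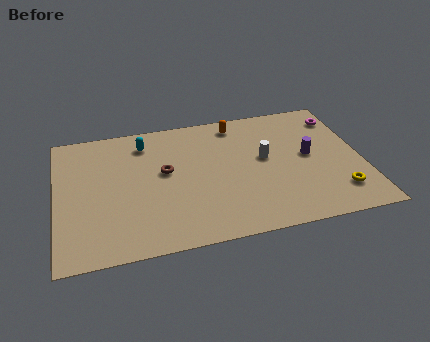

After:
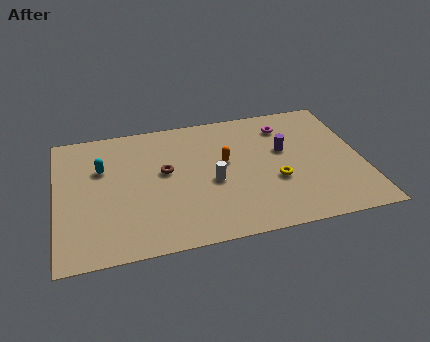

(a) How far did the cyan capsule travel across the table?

2.7

The cyan capsule was near (4.5, 7.9) before and (2.3, 6.4) after, so it travelled √(2.2² + 1.5²) ≈ 2.7 units.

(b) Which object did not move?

the brown torus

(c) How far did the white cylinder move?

3.0

The white cylinder moved from about (10.4, 5.4) to (7.7, 4.2), a distance of √(2.7² + 1.2²) ≈ 3.0.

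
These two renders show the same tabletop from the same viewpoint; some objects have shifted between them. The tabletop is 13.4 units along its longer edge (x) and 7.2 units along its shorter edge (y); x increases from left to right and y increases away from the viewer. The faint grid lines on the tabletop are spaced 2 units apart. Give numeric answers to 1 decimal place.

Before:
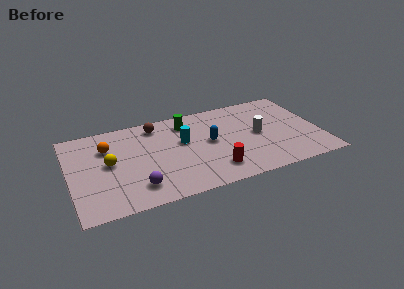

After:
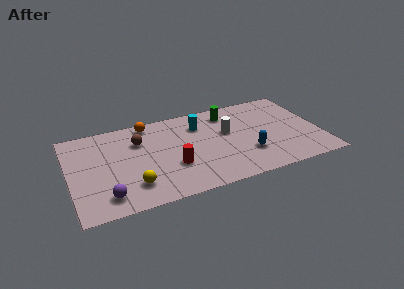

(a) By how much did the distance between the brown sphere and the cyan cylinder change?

+1.1

Before: roughly 2.2 units apart; after: 3.3. That's 1.1 units further apart.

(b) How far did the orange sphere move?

2.6

The orange sphere moved from about (2.1, 5.1) to (4.4, 6.4), a distance of √(2.3² + 1.3²) ≈ 2.6.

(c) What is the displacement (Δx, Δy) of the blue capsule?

(1.9, -1.6)

The blue capsule was at about (7.5, 3.8) and moved to about (9.4, 2.2).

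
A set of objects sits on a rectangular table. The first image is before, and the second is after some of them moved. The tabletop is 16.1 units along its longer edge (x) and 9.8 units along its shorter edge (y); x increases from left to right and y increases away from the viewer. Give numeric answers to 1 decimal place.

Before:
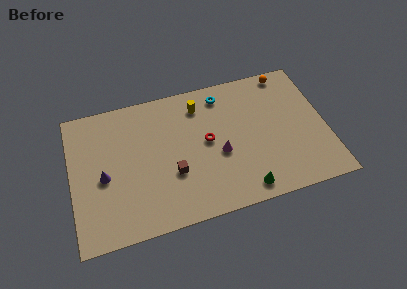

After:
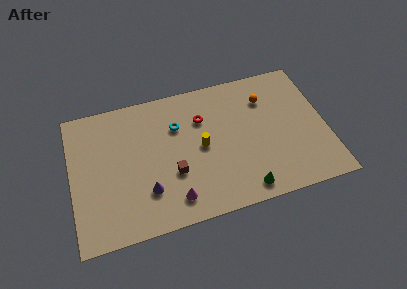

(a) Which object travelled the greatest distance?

the magenta cone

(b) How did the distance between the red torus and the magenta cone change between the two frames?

+4.3

The distance was about 1.3 in the first image and 5.6 in the second, so they moved 4.3 units further apart.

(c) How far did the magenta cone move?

3.9

The magenta cone was near (9.3, 4.1) before and (6.2, 1.7) after, so it travelled √(3.1² + 2.4²) ≈ 3.9 units.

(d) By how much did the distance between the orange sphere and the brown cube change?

-2.1

Before: roughly 9.4 units apart; after: 7.3. That's 2.1 units closer together.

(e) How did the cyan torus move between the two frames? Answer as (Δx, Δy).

(-3.0, -1.5)

The cyan torus was at about (9.8, 8.3) and moved to about (6.8, 6.8).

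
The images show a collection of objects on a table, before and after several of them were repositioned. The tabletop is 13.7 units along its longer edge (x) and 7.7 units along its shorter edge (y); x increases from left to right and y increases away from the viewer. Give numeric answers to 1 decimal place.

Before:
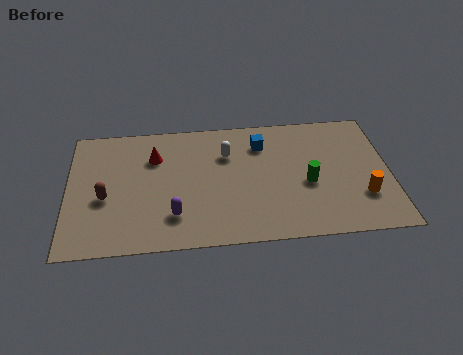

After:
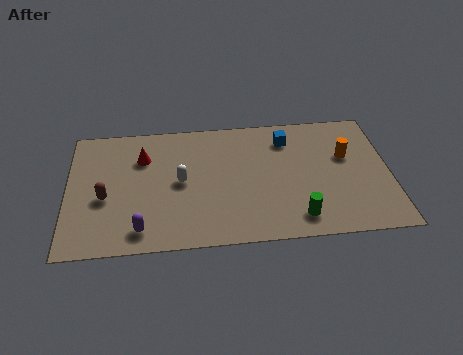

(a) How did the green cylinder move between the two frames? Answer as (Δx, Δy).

(-0.5, -2.0)

From the two frames, the green cylinder sits at roughly (10.2, 3.3) before and (9.7, 1.3) after.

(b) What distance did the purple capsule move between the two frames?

1.6

The purple capsule was near (4.5, 1.9) before and (3.1, 1.2) after, so it travelled √(1.4² + 0.7²) ≈ 1.6 units.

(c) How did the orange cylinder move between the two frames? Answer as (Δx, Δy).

(-0.6, 2.5)

The orange cylinder started near (12.5, 2.3) and ended near (11.9, 4.8).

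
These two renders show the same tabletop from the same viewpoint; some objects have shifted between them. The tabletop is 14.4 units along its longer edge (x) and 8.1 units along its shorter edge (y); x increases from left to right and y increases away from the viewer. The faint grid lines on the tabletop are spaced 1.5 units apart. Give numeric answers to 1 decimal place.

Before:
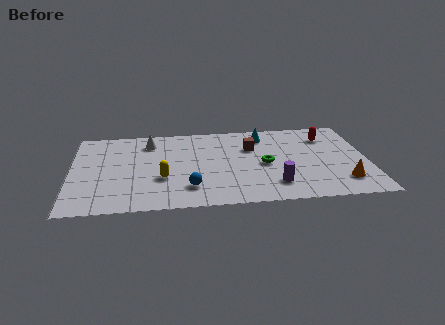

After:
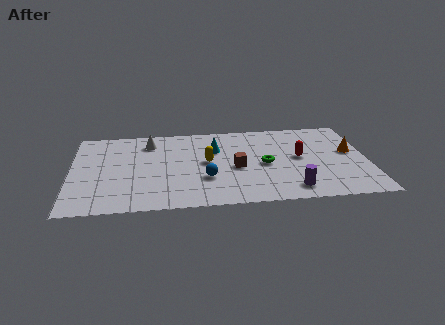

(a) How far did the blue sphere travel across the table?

1.1

The blue sphere moved from about (5.7, 1.9) to (6.5, 2.7), a distance of √(0.8² + 0.8²) ≈ 1.1.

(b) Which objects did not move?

the green torus and the white cone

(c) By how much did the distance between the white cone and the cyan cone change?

-2.2

Before: roughly 5.6 units apart; after: 3.4. That's 2.2 units closer together.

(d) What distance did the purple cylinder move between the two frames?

0.9

The purple cylinder moved from about (9.8, 1.8) to (10.6, 1.3), a distance of √(0.8² + 0.5²) ≈ 0.9.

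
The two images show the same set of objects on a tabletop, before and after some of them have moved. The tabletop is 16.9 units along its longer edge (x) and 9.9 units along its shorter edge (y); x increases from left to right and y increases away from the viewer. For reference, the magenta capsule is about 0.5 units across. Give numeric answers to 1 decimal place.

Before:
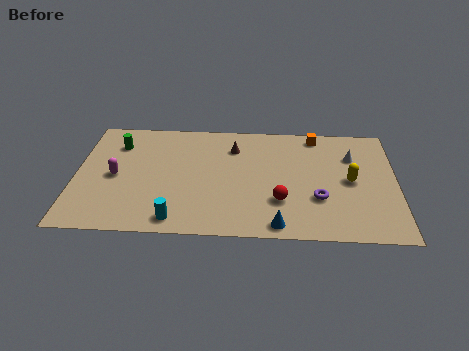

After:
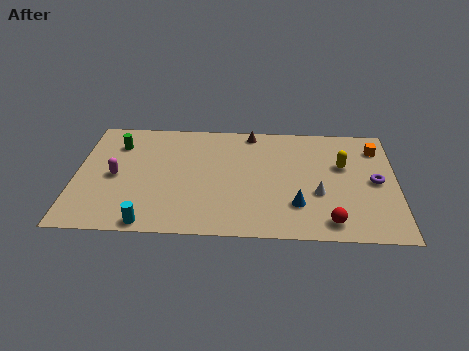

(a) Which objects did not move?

the green cylinder and the magenta capsule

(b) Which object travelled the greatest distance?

the white cone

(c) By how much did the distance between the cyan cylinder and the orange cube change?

+3.3

They were about 10.5 units apart before and 13.8 after — 3.3 units further apart.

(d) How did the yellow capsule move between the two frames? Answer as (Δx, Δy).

(-0.4, 1.3)

From the two frames, the yellow capsule sits at roughly (14.5, 4.9) before and (14.1, 6.2) after.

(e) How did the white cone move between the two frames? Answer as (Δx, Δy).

(-1.8, -3.3)

From the two frames, the white cone sits at roughly (14.6, 7.0) before and (12.8, 3.7) after.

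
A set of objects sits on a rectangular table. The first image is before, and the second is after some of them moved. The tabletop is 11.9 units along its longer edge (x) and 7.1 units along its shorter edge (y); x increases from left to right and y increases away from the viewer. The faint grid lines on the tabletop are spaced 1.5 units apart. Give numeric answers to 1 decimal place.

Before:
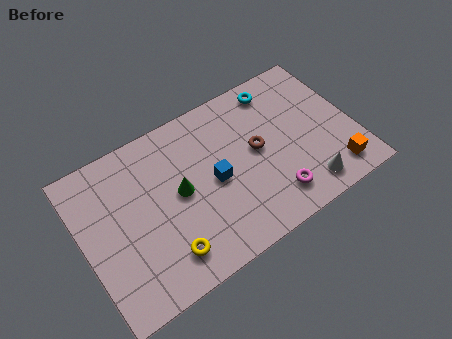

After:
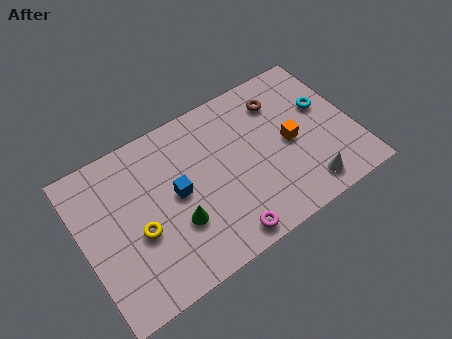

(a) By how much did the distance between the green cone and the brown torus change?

+2.5

They were about 3.5 units apart before and 6.0 after — 2.5 units further apart.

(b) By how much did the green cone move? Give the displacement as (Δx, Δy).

(-0.3, -1.3)

The green cone started near (4.2, 3.7) and ended near (3.9, 2.4).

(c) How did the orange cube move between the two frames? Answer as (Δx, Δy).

(-1.6, 2.2)

The orange cube was at about (10.7, 1.2) and moved to about (9.1, 3.4).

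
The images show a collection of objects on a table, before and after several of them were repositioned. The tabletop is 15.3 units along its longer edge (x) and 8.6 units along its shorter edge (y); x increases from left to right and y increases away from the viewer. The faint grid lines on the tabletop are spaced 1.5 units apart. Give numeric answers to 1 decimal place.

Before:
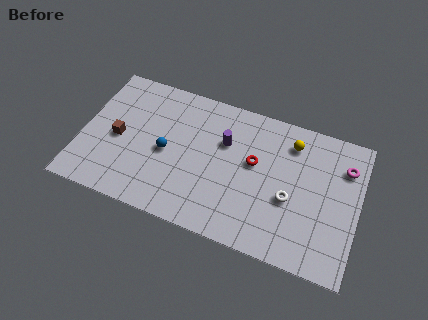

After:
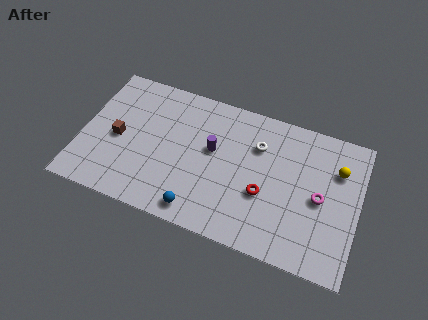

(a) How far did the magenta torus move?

2.6

The magenta torus moved from about (14.4, 6.4) to (13.2, 4.1), a distance of √(1.2² + 2.3²) ≈ 2.6.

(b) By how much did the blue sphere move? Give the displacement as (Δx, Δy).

(2.1, -2.9)

The blue sphere started near (4.7, 4.0) and ended near (6.8, 1.1).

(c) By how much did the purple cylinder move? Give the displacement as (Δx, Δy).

(-0.6, -0.7)

From the two frames, the purple cylinder sits at roughly (7.8, 5.7) before and (7.2, 5.0) after.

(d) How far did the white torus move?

3.3

The white torus moved from about (11.6, 3.5) to (9.6, 6.1), a distance of √(2.0² + 2.6²) ≈ 3.3.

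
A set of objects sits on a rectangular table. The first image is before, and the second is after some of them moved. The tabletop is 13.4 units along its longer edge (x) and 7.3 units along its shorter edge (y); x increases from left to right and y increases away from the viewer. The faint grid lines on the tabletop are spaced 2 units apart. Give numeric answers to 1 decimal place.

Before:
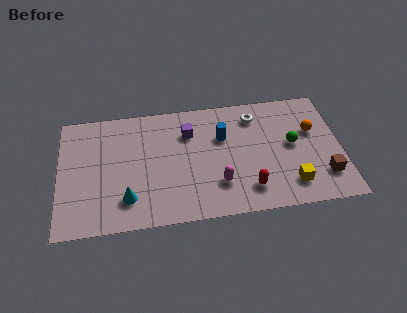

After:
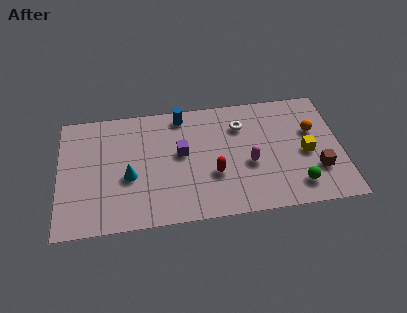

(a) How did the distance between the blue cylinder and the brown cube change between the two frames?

+2.0

The distance was about 5.6 in the first image and 7.6 in the second, so they moved 2.0 units further apart.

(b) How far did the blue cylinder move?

2.5

The blue cylinder was near (7.8, 4.8) before and (5.9, 6.4) after, so it travelled √(1.9² + 1.6²) ≈ 2.5 units.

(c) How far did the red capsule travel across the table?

1.9

From (8.9, 1.5) to (7.3, 2.6), the red capsule covered √(1.6² + 1.1²) ≈ 1.9 units.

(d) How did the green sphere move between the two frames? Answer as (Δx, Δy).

(0.1, -2.5)

The green sphere started near (11.1, 3.9) and ended near (11.2, 1.4).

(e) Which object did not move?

the orange sphere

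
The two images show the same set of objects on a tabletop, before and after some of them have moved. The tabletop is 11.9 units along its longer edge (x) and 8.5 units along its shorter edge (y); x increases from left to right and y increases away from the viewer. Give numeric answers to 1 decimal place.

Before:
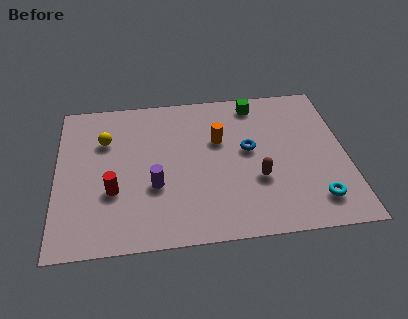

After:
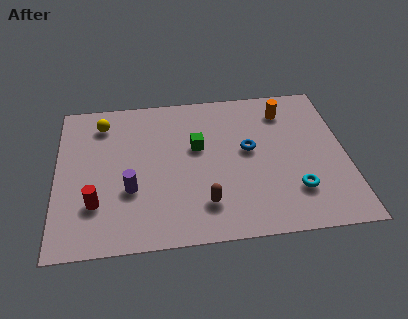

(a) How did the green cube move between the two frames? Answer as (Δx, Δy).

(-2.5, -2.3)

From the two frames, the green cube sits at roughly (8.3, 7.4) before and (5.8, 5.1) after.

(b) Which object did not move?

the blue torus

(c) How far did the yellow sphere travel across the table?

1.0

The yellow sphere moved from about (2.0, 5.9) to (1.9, 6.9), a distance of √(0.1² + 1.0²) ≈ 1.0.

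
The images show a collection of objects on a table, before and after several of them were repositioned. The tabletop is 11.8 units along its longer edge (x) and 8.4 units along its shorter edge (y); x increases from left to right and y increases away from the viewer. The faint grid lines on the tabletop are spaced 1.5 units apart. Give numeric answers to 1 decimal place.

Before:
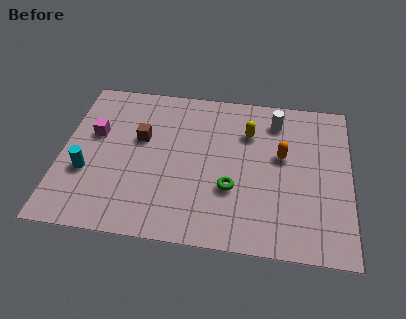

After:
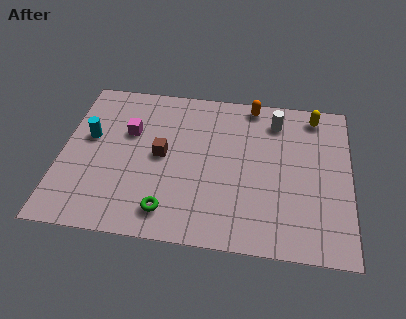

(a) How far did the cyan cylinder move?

1.9

The cyan cylinder moved from about (1.1, 3.0) to (1.1, 4.9), a distance of √(0.0² + 1.9²) ≈ 1.9.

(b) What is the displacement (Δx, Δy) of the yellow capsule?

(2.7, 1.3)

From the two frames, the yellow capsule sits at roughly (7.6, 6.0) before and (10.3, 7.3) after.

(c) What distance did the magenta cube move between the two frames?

1.4

The magenta cube moved from about (1.3, 5.1) to (2.7, 5.4), a distance of √(1.4² + 0.3²) ≈ 1.4.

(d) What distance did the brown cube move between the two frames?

1.2

From (3.2, 5.1) to (4.1, 4.3), the brown cube covered √(0.9² + 0.8²) ≈ 1.2 units.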